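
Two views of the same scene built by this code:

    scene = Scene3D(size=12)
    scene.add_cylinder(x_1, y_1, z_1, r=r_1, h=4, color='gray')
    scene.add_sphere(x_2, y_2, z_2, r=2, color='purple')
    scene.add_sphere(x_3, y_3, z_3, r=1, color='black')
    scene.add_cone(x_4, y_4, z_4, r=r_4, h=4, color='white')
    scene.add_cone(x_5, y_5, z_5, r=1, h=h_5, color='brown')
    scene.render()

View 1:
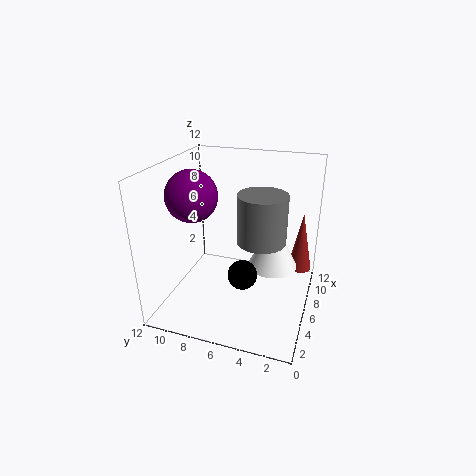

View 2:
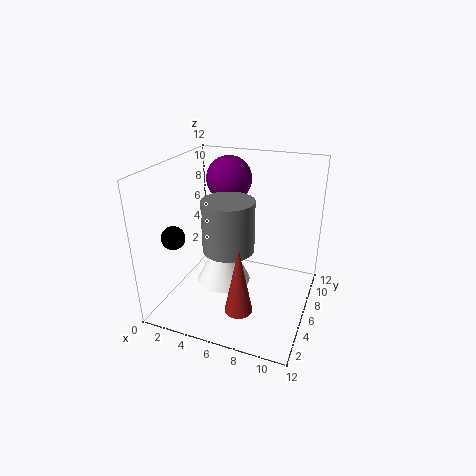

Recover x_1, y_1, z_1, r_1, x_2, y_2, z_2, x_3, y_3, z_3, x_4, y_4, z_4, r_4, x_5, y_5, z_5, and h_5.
x_1 = 6
y_1 = 4
z_1 = 6
r_1 = 2
x_2 = 4
y_2 = 9
z_2 = 10
x_3 = 1
y_3 = 4
z_3 = 6
x_4 = 6
y_4 = 3
z_4 = 4
r_4 = 2
x_5 = 8
y_5 = 1
z_5 = 3
h_5 = 5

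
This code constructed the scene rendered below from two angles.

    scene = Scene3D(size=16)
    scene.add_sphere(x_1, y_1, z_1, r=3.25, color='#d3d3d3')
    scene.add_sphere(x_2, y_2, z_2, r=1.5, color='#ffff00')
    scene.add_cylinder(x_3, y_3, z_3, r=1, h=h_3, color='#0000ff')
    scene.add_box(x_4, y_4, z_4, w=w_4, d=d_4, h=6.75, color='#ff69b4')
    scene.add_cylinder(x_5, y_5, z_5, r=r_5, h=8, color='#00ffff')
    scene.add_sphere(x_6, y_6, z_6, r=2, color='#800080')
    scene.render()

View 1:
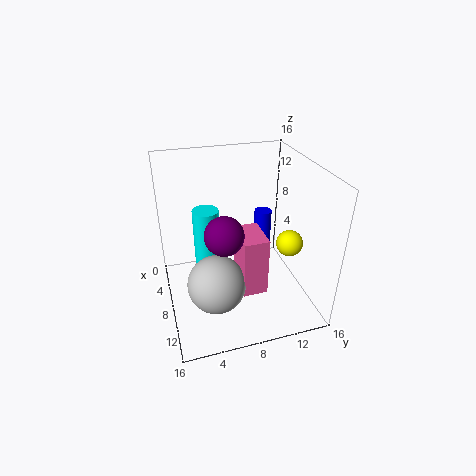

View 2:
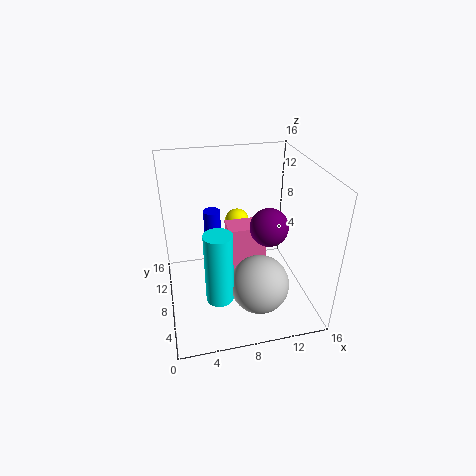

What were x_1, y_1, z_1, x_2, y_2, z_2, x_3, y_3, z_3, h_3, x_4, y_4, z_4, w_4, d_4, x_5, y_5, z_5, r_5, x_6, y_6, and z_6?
x_1 = 9.75; y_1 = 5; z_1 = 3.5; x_2 = 9.25; y_2 = 13.75; z_2 = 7; x_3 = 5.75; y_3 = 11.75; z_3 = 3.5; h_3 = 6.25; x_4 = 7; y_4 = 7.75; z_4 = 2.25; w_4 = 4.25; d_4 = 2.75; x_5 = 5.25; y_5 = 5; z_5 = 2.5; r_5 = 1.5; x_6 = 10.75; y_6 = 5.75; z_6 = 10.25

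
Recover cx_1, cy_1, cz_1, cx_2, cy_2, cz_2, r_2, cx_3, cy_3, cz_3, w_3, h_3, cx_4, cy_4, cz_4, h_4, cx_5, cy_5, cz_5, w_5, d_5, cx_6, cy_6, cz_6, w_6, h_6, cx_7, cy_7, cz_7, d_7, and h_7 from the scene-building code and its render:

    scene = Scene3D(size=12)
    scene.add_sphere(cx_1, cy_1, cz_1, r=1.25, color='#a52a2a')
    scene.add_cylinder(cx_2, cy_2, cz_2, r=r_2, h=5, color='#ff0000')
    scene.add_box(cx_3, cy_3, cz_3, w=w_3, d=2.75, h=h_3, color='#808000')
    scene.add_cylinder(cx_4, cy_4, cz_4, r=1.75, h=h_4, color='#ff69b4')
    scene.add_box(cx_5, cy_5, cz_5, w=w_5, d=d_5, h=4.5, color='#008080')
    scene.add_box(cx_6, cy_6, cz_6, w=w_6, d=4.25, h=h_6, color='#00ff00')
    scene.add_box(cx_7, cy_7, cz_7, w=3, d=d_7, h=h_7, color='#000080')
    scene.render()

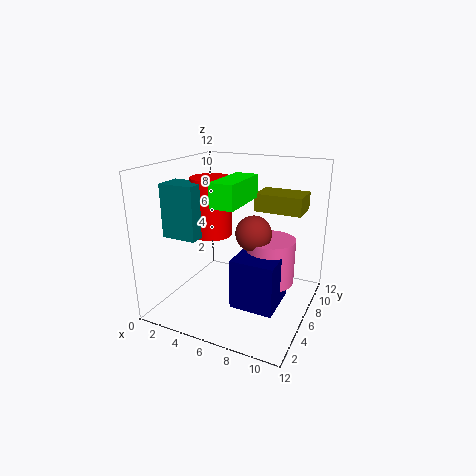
cx_1 = 8.75
cy_1 = 2.75
cz_1 = 8
cx_2 = 3.25
cy_2 = 6.5
cz_2 = 5.75
r_2 = 1.75
cx_3 = 6.75
cy_3 = 7.5
cz_3 = 8
w_3 = 4
h_3 = 1.5
cx_4 = 9.75
cy_4 = 3.5
cz_4 = 4.25
h_4 = 3.25
cx_5 = 0.25
cy_5 = 3.5
cz_5 = 6
w_5 = 3
d_5 = 2.25
cx_6 = 6
cy_6 = 1.5
cz_6 = 9.75
w_6 = 1.75
h_6 = 1.75
cx_7 = 8
cy_7 = 0.5
cz_7 = 3.25
d_7 = 3.25
h_7 = 3.5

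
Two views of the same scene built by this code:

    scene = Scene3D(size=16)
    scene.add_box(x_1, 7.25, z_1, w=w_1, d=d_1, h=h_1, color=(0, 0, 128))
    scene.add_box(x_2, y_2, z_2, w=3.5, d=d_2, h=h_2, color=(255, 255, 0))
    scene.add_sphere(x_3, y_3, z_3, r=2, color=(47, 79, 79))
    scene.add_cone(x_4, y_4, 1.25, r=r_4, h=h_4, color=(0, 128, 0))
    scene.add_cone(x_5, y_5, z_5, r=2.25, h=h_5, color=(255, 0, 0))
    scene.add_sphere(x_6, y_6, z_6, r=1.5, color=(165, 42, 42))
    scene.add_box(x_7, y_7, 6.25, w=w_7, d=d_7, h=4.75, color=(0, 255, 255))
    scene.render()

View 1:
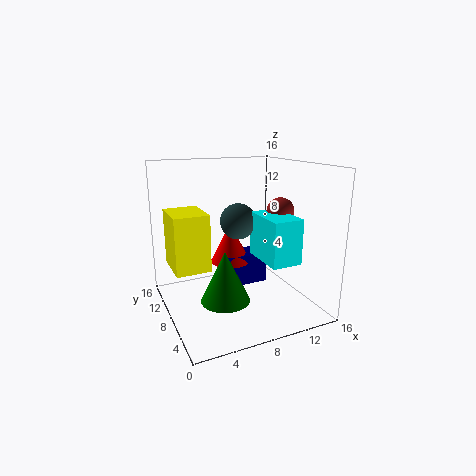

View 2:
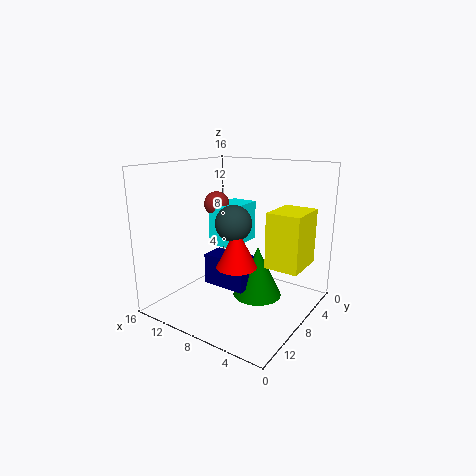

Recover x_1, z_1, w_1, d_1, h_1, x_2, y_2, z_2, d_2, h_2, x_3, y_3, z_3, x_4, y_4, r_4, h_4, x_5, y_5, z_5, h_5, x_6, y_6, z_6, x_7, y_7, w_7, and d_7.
x_1 = 6.25
z_1 = 2.5
w_1 = 5
d_1 = 2.75
h_1 = 3.5
x_2 = 0.25
y_2 = 5
z_2 = 6
d_2 = 4.5
h_2 = 5.75
x_3 = 8.25
y_3 = 8.5
z_3 = 9.75
x_4 = 6
y_4 = 7
r_4 = 2.75
h_4 = 5.75
x_5 = 7.5
y_5 = 9
z_5 = 5
h_5 = 4.5
x_6 = 12.25
y_6 = 6.25
z_6 = 11
x_7 = 9.25
y_7 = 2.25
w_7 = 3.25
d_7 = 5.25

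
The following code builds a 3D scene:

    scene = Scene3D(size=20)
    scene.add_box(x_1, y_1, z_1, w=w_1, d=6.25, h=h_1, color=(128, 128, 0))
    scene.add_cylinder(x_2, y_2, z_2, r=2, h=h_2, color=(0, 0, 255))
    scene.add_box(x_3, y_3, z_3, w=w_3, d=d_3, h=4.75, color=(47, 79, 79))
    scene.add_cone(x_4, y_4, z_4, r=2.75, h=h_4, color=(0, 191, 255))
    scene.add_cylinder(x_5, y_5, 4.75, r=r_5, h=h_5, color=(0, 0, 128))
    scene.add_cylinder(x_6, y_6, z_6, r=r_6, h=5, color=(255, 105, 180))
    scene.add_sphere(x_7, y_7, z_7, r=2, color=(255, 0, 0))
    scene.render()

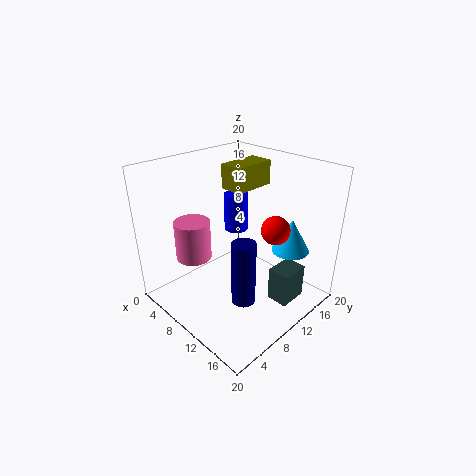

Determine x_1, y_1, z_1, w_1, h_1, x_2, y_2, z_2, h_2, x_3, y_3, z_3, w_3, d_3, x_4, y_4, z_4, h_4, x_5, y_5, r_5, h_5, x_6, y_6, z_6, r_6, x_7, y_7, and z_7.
x_1 = 5.5, y_1 = 11.25, z_1 = 15.75, w_1 = 3.5, h_1 = 3.5, x_2 = 2.5, y_2 = 17, z_2 = 6.25, h_2 = 6.25, x_3 = 15, y_3 = 11, z_3 = 2, w_3 = 3, d_3 = 4, x_4 = 14, y_4 = 17, z_4 = 6.75, h_4 = 5, x_5 = 15.25, y_5 = 5.75, r_5 = 1.5, h_5 = 8.25, x_6 = 8.5, y_6 = 3.5, z_6 = 9.25, r_6 = 2.25, x_7 = 13.75, y_7 = 13.5, z_7 = 11.25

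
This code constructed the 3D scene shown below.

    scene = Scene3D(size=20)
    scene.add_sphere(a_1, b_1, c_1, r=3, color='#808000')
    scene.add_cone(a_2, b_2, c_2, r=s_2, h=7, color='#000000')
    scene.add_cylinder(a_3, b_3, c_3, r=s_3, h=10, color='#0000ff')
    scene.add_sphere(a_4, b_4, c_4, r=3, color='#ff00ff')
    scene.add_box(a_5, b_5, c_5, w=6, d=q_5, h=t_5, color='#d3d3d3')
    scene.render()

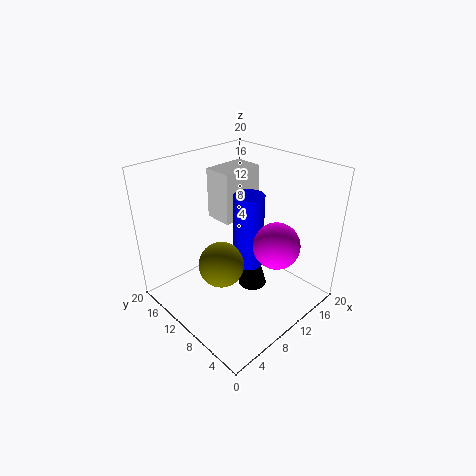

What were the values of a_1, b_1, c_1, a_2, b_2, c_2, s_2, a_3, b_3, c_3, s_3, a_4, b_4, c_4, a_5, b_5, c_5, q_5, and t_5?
a_1 = 6; b_1 = 9; c_1 = 8; a_2 = 11; b_2 = 8; c_2 = 3; s_2 = 2; a_3 = 10; b_3 = 8; c_3 = 7; s_3 = 2; a_4 = 11; b_4 = 4; c_4 = 11; a_5 = 9; b_5 = 11; c_5 = 12; q_5 = 4; t_5 = 7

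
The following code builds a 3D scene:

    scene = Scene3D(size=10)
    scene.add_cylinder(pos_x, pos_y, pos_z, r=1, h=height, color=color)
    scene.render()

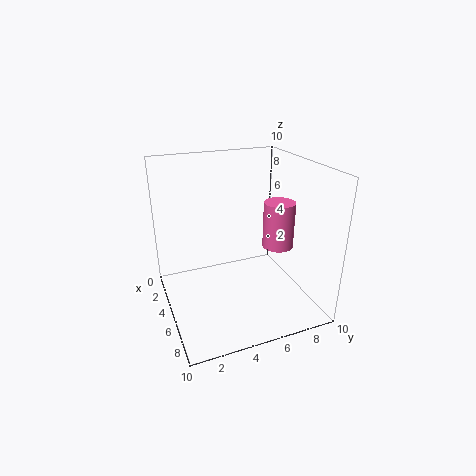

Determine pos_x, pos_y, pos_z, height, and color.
pos_x = 7; pos_y = 7; pos_z = 5; height = 3; color = 'hotpink'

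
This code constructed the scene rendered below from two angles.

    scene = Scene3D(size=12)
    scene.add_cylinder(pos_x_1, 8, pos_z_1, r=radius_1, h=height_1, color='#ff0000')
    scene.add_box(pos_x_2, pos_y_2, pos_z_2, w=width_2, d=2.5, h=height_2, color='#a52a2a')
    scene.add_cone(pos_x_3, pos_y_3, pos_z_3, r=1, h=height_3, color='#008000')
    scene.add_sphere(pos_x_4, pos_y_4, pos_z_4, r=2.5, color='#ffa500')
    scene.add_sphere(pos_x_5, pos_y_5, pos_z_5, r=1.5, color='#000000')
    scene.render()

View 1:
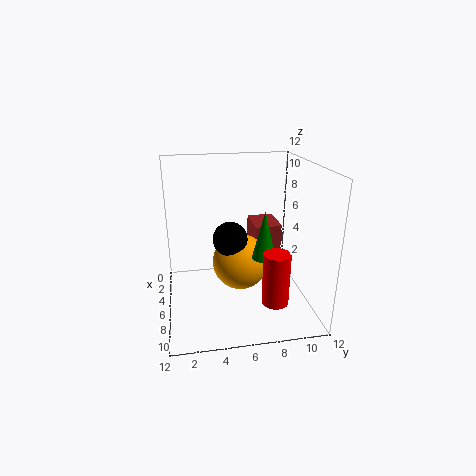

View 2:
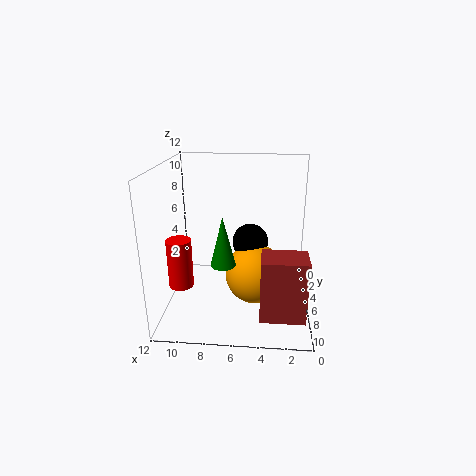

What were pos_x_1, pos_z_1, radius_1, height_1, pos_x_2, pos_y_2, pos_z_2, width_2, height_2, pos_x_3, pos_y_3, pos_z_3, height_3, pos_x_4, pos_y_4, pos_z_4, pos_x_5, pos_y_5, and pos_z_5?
pos_x_1 = 10.5, pos_z_1 = 2.5, radius_1 = 1, height_1 = 4, pos_x_2 = 0.5, pos_y_2 = 8, pos_z_2 = 1, width_2 = 3.5, height_2 = 5, pos_x_3 = 7, pos_y_3 = 8, pos_z_3 = 4.5, height_3 = 4, pos_x_4 = 4.5, pos_y_4 = 6.5, pos_z_4 = 3, pos_x_5 = 5, pos_y_5 = 5.5, pos_z_5 = 5.5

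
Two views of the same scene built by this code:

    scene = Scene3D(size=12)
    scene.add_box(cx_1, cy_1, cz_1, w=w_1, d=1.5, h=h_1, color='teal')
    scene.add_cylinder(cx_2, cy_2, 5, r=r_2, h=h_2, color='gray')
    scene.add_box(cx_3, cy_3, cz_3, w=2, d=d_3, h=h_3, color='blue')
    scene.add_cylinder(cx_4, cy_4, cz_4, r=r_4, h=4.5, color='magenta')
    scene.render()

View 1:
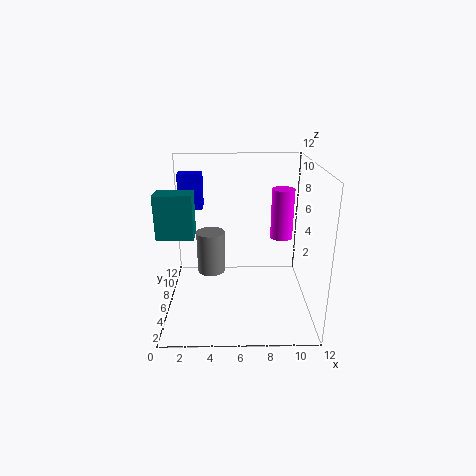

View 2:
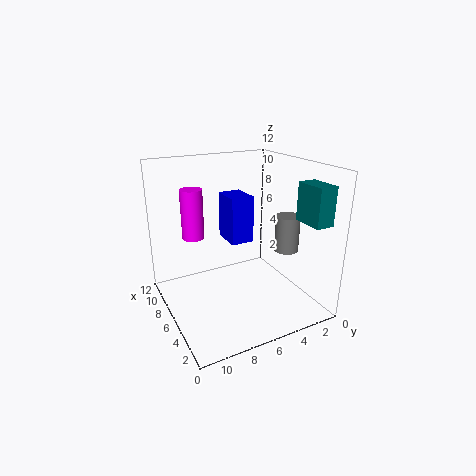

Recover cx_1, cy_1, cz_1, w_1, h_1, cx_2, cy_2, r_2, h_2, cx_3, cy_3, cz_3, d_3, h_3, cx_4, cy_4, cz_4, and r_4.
cx_1 = 0.5
cy_1 = 1
cz_1 = 8
w_1 = 2.5
h_1 = 3
cx_2 = 4
cy_2 = 2.5
r_2 = 1
h_2 = 3
cx_3 = 1
cy_3 = 7.5
cz_3 = 8
d_3 = 1.5
h_3 = 3
cx_4 = 10
cy_4 = 8.5
cz_4 = 5
r_4 = 1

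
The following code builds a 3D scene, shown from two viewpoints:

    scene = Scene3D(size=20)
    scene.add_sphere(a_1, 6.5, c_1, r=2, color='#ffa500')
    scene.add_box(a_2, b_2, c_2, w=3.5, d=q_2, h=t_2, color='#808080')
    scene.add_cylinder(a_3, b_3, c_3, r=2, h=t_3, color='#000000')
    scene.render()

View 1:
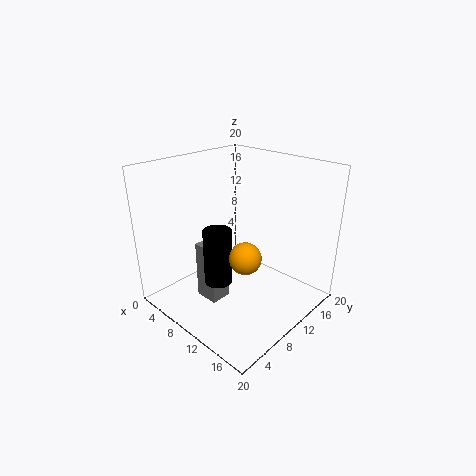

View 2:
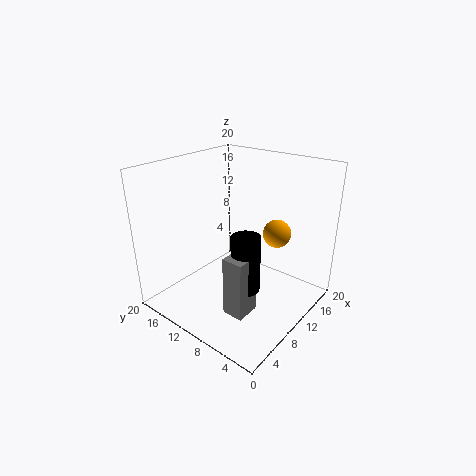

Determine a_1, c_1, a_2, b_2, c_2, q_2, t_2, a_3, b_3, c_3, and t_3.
a_1 = 14.5; c_1 = 10; a_2 = 5.5; b_2 = 6; c_2 = 0.5; q_2 = 3; t_2 = 8.5; a_3 = 8.5; b_3 = 7.5; c_3 = 3.5; t_3 = 8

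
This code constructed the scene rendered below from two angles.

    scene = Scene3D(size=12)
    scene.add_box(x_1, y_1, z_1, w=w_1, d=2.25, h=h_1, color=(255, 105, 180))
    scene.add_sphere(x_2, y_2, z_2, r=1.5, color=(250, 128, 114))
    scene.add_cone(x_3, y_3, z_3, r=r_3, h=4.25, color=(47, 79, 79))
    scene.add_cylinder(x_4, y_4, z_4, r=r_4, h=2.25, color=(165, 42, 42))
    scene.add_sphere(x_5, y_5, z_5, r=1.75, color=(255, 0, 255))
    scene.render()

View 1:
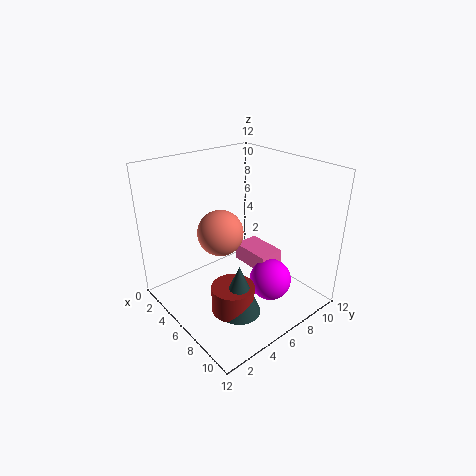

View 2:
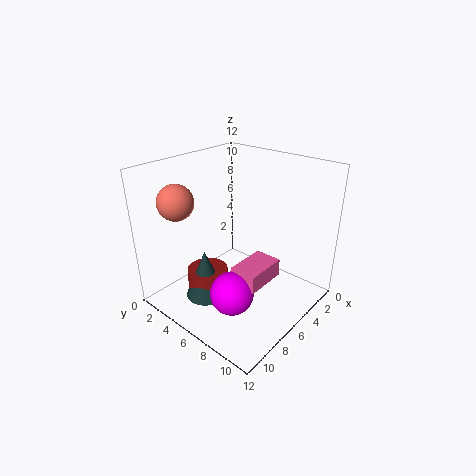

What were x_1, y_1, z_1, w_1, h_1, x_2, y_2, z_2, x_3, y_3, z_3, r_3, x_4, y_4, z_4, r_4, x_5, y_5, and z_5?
x_1 = 4.5, y_1 = 7, z_1 = 3, w_1 = 3.5, h_1 = 1.5, x_2 = 9, y_2 = 2, z_2 = 9, x_3 = 8.25, y_3 = 4.25, z_3 = 0.75, r_3 = 1.75, x_4 = 7.75, y_4 = 4, z_4 = 0.75, r_4 = 1.75, x_5 = 8.5, y_5 = 7.5, z_5 = 2.5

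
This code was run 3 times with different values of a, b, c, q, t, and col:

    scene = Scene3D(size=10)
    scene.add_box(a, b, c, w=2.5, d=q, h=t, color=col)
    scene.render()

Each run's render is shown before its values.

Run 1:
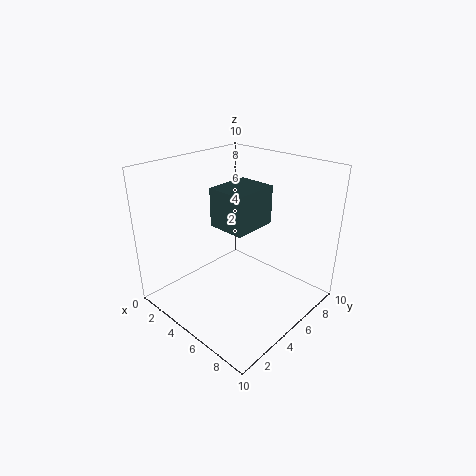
a = 4.5
b = 3
c = 6.5
q = 3
t = 2.5
col = 'darkslategray'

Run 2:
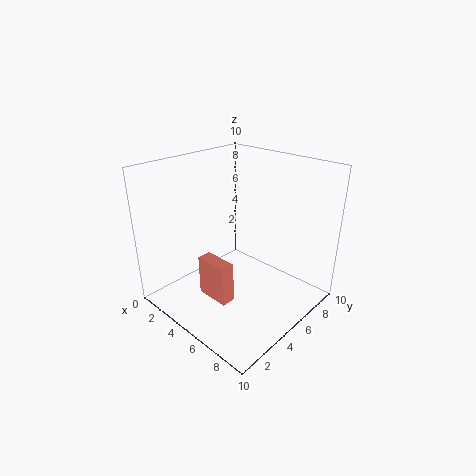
a = 3
b = 3
c = 0.5
q = 1
t = 3
col = 'salmon'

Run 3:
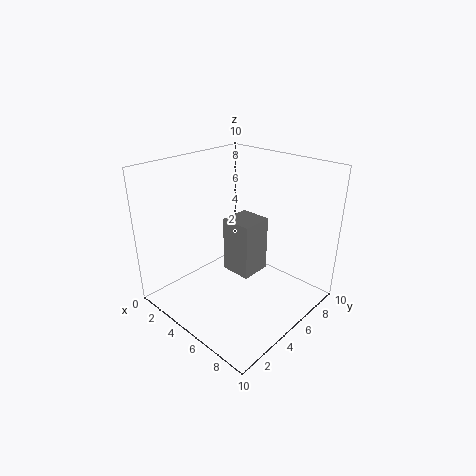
a = 2
b = 6.5
c = 0.5
q = 2.5
t = 4.5
col = 'gray'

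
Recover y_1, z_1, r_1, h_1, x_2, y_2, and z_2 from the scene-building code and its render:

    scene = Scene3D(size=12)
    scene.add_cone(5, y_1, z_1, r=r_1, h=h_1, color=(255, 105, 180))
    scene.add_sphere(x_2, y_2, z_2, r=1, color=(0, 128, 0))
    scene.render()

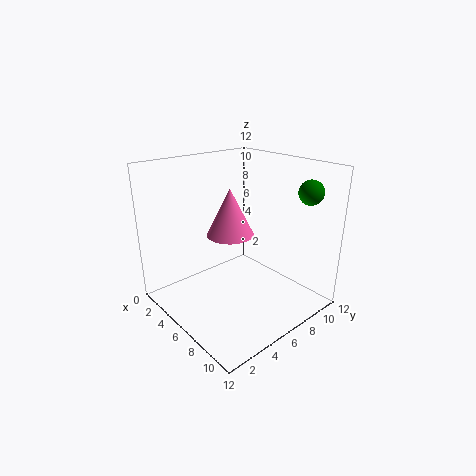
y_1 = 6; z_1 = 6; r_1 = 2; h_1 = 4; x_2 = 10; y_2 = 10; z_2 = 10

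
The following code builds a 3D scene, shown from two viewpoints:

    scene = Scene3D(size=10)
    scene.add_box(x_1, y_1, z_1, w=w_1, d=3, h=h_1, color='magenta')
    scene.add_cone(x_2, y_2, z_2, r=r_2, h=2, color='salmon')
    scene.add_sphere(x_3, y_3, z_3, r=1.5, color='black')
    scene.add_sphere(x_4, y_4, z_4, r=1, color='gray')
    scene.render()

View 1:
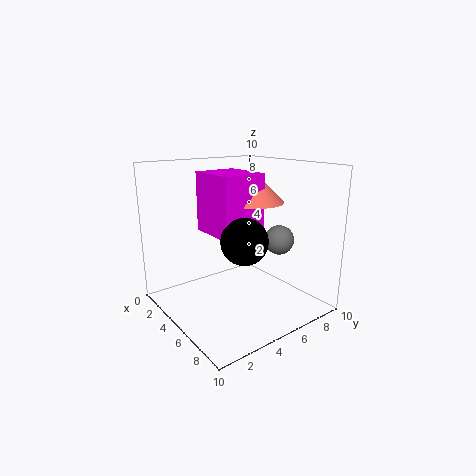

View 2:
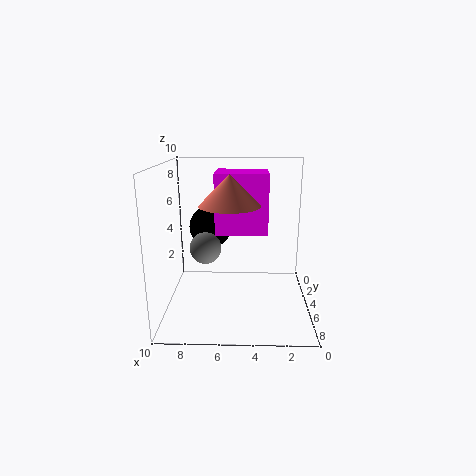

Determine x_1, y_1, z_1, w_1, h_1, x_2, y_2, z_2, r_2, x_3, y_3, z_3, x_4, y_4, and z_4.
x_1 = 3
y_1 = 3
z_1 = 5.5
w_1 = 3.5
h_1 = 4
x_2 = 5.5
y_2 = 6
z_2 = 7.5
r_2 = 2
x_3 = 7
y_3 = 4
z_3 = 5.5
x_4 = 7
y_4 = 7
z_4 = 5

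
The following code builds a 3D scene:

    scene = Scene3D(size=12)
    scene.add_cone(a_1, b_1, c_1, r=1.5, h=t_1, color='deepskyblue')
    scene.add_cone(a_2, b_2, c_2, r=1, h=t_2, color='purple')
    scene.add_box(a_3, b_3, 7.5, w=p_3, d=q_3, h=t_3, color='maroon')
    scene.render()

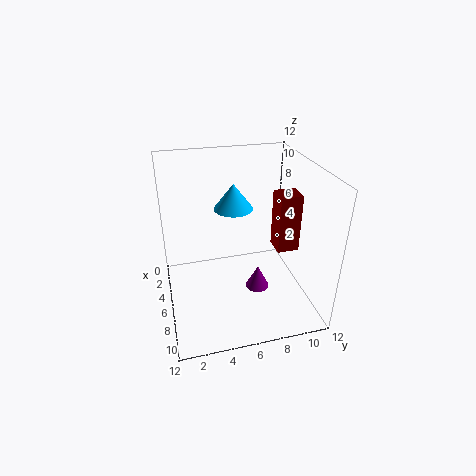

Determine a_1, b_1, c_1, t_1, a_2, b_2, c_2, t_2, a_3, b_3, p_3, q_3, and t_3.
a_1 = 6.5
b_1 = 5.5
c_1 = 9
t_1 = 2
a_2 = 7
b_2 = 7.5
c_2 = 1.5
t_2 = 2
a_3 = 9.5
b_3 = 7.5
p_3 = 1.5
q_3 = 1.5
t_3 = 4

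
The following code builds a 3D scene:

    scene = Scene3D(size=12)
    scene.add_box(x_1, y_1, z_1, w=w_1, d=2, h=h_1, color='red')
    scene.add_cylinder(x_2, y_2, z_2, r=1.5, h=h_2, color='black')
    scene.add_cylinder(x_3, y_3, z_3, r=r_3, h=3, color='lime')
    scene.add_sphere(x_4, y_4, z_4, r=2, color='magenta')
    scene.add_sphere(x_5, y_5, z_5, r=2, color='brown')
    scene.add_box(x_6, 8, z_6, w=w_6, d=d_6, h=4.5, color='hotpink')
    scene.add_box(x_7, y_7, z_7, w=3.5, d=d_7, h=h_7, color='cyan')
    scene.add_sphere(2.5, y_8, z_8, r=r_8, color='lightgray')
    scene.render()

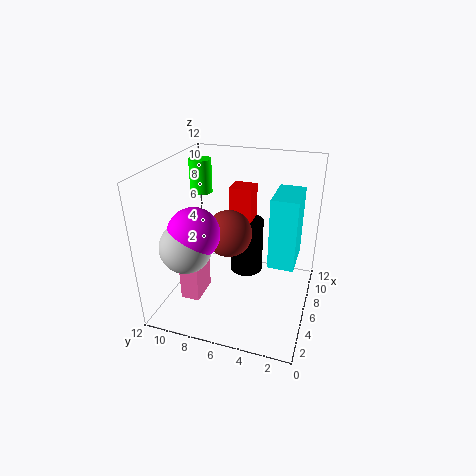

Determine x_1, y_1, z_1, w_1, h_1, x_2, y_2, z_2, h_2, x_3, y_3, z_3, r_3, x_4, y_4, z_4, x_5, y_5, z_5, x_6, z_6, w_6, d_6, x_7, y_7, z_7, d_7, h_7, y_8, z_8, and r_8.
x_1 = 8, y_1 = 5.5, z_1 = 6, w_1 = 2, h_1 = 3.5, x_2 = 8.5, y_2 = 6, z_2 = 1.5, h_2 = 5, x_3 = 9, y_3 = 10.5, z_3 = 8.5, r_3 = 1, x_4 = 3, y_4 = 8.5, z_4 = 7.5, x_5 = 6.5, y_5 = 7, z_5 = 6, x_6 = 2, z_6 = 2, w_6 = 2.5, d_6 = 1.5, x_7 = 4, y_7 = 1, z_7 = 5, d_7 = 2, h_7 = 5.5, y_8 = 9, z_8 = 6.5, r_8 = 2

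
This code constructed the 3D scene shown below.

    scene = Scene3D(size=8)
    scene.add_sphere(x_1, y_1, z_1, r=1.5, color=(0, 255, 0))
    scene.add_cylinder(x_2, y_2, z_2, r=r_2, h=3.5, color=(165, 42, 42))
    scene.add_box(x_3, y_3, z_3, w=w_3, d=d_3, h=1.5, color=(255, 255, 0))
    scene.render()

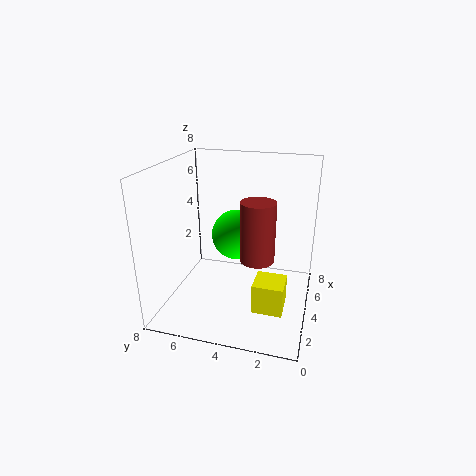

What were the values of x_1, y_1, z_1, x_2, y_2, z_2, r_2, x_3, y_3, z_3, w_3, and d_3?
x_1 = 5.5; y_1 = 4.5; z_1 = 3.5; x_2 = 4.5; y_2 = 3; z_2 = 2.5; r_2 = 1; x_3 = 1; y_3 = 1; z_3 = 1.5; w_3 = 1.5; d_3 = 1.5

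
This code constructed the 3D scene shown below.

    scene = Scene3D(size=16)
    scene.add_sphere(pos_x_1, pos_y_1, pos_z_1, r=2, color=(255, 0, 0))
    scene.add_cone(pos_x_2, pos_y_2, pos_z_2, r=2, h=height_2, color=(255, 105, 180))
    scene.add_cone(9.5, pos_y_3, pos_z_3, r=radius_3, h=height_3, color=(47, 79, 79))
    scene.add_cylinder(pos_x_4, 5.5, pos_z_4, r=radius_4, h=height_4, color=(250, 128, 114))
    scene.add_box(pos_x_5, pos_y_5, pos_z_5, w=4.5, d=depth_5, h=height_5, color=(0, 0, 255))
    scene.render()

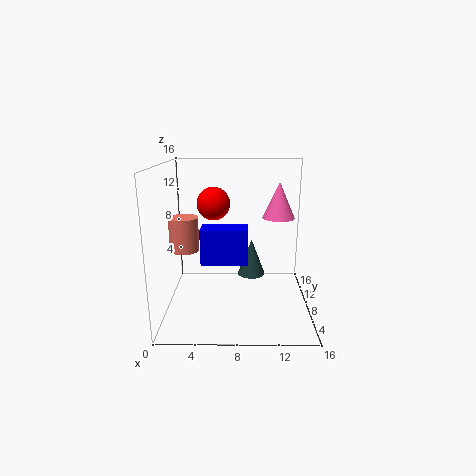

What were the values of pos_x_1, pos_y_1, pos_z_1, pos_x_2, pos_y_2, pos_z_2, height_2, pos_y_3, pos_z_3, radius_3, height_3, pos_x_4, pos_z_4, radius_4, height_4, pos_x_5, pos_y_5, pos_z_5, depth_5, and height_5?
pos_x_1 = 5
pos_y_1 = 12
pos_z_1 = 11
pos_x_2 = 13
pos_y_2 = 13
pos_z_2 = 9
height_2 = 4.5
pos_y_3 = 7.5
pos_z_3 = 4
radius_3 = 1.5
height_3 = 4
pos_x_4 = 2.5
pos_z_4 = 7.5
radius_4 = 1.5
height_4 = 3.5
pos_x_5 = 4.5
pos_y_5 = 2.5
pos_z_5 = 7
depth_5 = 2.5
height_5 = 3.5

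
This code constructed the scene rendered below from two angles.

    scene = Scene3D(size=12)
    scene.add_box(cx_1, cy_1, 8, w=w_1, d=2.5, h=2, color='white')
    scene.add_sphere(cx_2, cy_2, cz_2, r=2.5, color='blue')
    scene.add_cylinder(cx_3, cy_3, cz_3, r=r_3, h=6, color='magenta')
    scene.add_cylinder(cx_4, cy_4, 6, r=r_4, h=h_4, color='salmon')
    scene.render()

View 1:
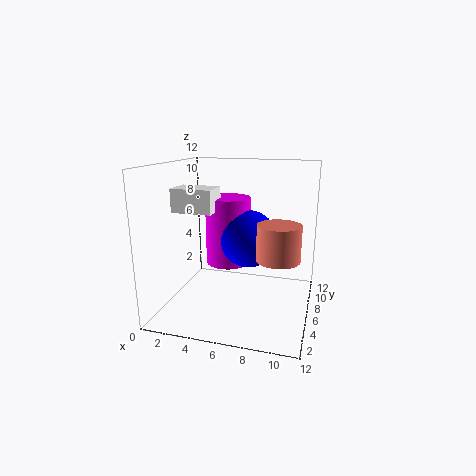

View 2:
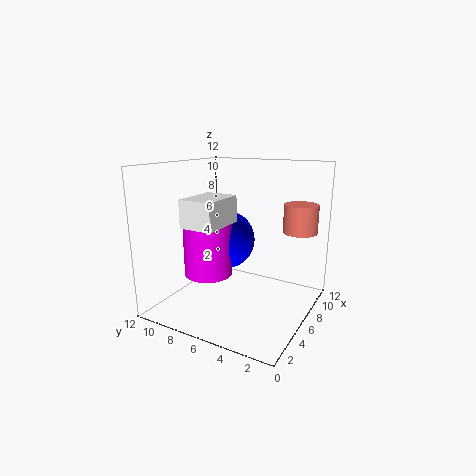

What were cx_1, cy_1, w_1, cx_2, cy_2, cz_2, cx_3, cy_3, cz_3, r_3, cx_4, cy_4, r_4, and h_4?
cx_1 = 0.5
cy_1 = 5
w_1 = 3.5
cx_2 = 6.5
cy_2 = 7.5
cz_2 = 5.5
cx_3 = 4.5
cy_3 = 8
cz_3 = 3
r_3 = 2
cx_4 = 10
cy_4 = 2
r_4 = 1.5
h_4 = 2.5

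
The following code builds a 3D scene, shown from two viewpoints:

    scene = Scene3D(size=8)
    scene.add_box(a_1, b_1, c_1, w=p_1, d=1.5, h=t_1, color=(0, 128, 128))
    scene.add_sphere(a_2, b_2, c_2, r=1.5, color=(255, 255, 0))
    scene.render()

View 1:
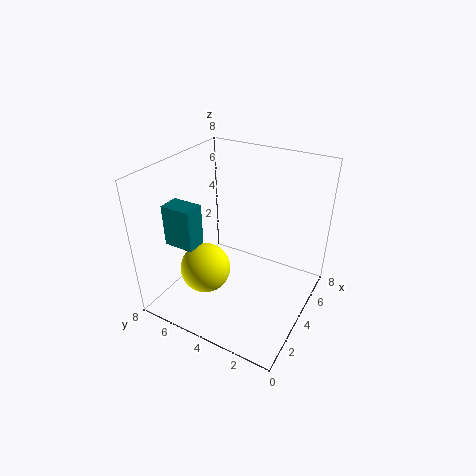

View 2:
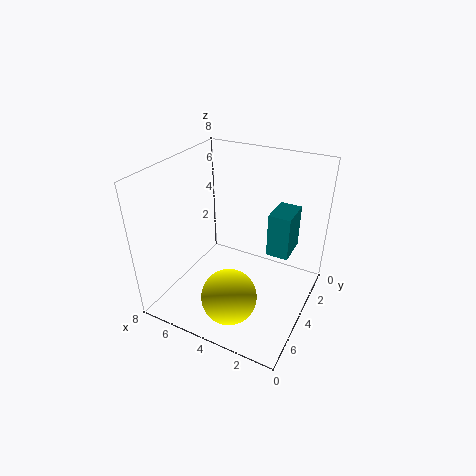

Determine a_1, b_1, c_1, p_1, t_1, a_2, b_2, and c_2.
a_1 = 0.5, b_1 = 4.5, c_1 = 5, p_1 = 1, t_1 = 2, a_2 = 3.5, b_2 = 6, c_2 = 1.5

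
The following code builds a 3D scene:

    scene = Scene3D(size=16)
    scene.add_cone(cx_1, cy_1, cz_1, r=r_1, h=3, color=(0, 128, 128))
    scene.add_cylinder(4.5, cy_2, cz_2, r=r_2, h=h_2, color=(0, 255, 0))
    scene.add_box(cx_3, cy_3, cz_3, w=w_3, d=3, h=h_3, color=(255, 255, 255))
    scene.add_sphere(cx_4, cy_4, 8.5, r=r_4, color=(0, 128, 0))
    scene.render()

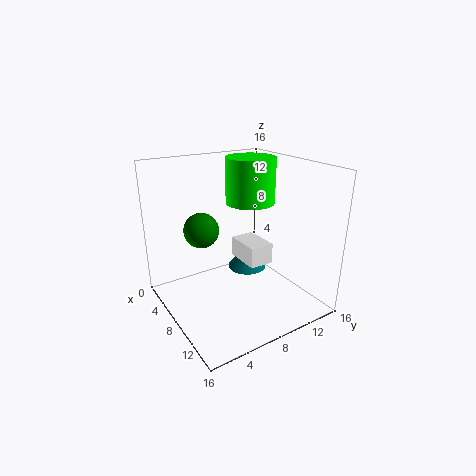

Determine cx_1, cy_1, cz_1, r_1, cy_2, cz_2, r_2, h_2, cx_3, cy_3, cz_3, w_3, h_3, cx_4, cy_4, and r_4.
cx_1 = 4; cy_1 = 12; cz_1 = 1.5; r_1 = 2.5; cy_2 = 12; cz_2 = 10.5; r_2 = 3; h_2 = 5.5; cx_3 = 3.5; cy_3 = 10; cz_3 = 3.5; w_3 = 4.5; h_3 = 2.5; cx_4 = 5; cy_4 = 5; r_4 = 2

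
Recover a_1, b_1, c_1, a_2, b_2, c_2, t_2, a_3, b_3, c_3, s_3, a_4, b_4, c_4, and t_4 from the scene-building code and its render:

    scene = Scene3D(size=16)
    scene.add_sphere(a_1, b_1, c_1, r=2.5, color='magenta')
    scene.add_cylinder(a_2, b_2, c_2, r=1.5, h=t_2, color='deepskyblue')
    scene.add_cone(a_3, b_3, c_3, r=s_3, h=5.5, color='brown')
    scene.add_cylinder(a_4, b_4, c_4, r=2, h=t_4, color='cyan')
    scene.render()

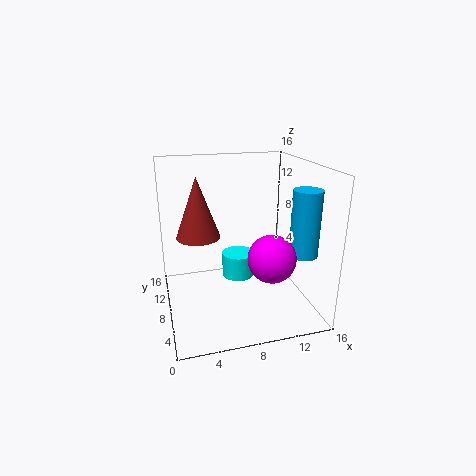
a_1 = 10.5, b_1 = 4, c_1 = 7, a_2 = 14, b_2 = 4, c_2 = 7, t_2 = 7, a_3 = 3, b_3 = 3.5, c_3 = 10.5, s_3 = 2, a_4 = 9, b_4 = 11.5, c_4 = 1.5, t_4 = 3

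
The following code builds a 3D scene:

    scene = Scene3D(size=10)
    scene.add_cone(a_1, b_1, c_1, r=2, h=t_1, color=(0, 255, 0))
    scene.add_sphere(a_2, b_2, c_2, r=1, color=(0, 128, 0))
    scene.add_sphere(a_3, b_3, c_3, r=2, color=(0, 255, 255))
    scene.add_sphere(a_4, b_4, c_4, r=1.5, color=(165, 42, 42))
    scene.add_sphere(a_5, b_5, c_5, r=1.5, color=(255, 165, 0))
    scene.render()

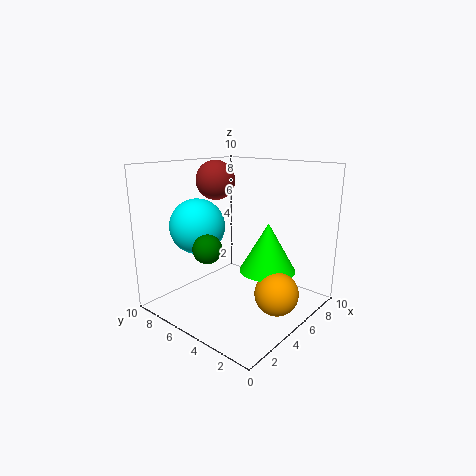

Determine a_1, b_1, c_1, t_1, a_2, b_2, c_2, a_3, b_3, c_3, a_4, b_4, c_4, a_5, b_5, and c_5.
a_1 = 6.5, b_1 = 3.5, c_1 = 2.5, t_1 = 3.5, a_2 = 3, b_2 = 6, c_2 = 4.5, a_3 = 4, b_3 = 8, c_3 = 5.5, a_4 = 6.5, b_4 = 8.5, c_4 = 8.5, a_5 = 5.5, b_5 = 2, c_5 = 1.5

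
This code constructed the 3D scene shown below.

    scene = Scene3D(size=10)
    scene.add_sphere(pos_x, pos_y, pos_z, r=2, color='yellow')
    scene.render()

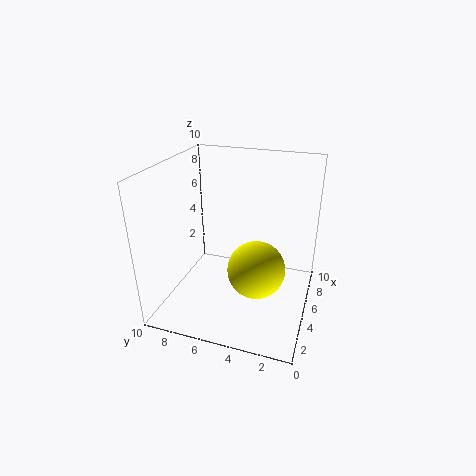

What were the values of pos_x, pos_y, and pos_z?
pos_x = 4.5, pos_y = 3.5, pos_z = 3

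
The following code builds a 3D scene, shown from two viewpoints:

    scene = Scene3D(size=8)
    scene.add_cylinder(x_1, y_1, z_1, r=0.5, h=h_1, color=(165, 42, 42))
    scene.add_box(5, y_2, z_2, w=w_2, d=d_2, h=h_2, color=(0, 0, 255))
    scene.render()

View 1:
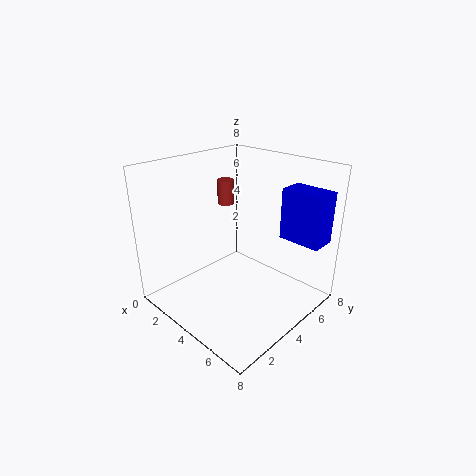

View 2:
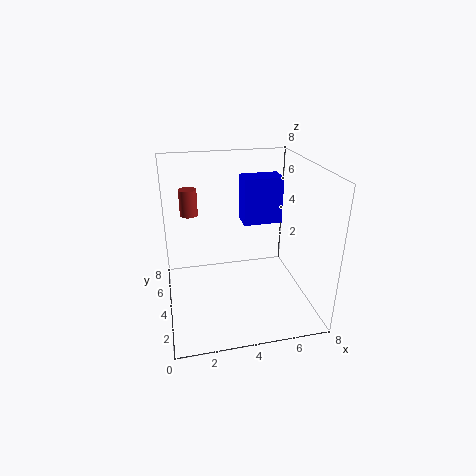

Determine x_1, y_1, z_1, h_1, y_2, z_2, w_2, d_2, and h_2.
x_1 = 1.5, y_1 = 5.5, z_1 = 5, h_1 = 1.5, y_2 = 6.5, z_2 = 3.5, w_2 = 2.5, d_2 = 1.5, h_2 = 3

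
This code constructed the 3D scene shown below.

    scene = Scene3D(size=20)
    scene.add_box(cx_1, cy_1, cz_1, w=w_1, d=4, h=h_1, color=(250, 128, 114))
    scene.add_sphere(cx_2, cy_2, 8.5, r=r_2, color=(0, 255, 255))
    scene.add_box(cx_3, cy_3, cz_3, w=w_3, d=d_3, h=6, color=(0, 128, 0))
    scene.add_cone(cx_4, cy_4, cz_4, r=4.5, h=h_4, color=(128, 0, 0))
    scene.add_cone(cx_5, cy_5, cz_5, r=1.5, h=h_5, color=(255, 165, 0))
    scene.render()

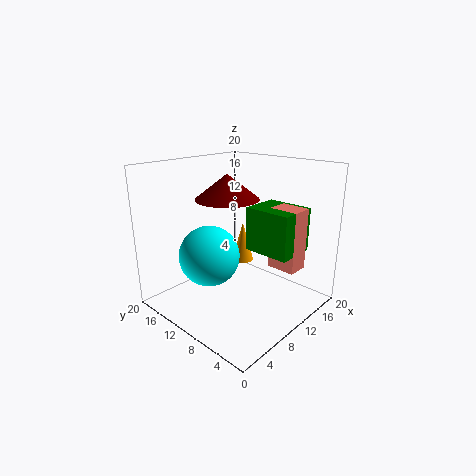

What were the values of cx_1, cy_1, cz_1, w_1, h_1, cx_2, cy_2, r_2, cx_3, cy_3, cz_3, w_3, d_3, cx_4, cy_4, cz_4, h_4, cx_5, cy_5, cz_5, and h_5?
cx_1 = 12.5; cy_1 = 2.5; cz_1 = 6; w_1 = 3; h_1 = 8.5; cx_2 = 5.5; cy_2 = 11; r_2 = 4; cx_3 = 10.5; cy_3 = 2.5; cz_3 = 8.5; w_3 = 5.5; d_3 = 6.5; cx_4 = 10.5; cy_4 = 12.5; cz_4 = 15; h_4 = 3.5; cx_5 = 11; cy_5 = 10; cz_5 = 6.5; h_5 = 5.5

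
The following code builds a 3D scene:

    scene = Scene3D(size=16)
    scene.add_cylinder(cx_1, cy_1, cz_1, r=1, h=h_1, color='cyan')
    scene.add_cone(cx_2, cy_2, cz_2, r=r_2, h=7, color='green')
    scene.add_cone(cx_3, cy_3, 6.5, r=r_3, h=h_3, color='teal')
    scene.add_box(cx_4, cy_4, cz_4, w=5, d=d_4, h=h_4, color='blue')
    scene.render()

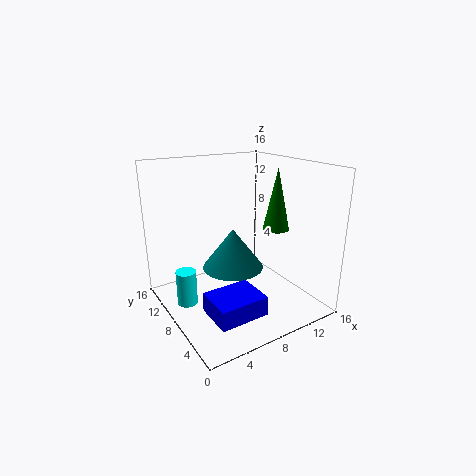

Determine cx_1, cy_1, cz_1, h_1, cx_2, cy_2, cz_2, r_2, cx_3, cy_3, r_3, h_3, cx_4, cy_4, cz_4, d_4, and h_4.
cx_1 = 1
cy_1 = 6.5
cz_1 = 3
h_1 = 3.5
cx_2 = 12.5
cy_2 = 7
cz_2 = 8.5
r_2 = 1.5
cx_3 = 5.5
cy_3 = 5
r_3 = 3
h_3 = 4
cx_4 = 2
cy_4 = 1
cz_4 = 2.5
d_4 = 4
h_4 = 2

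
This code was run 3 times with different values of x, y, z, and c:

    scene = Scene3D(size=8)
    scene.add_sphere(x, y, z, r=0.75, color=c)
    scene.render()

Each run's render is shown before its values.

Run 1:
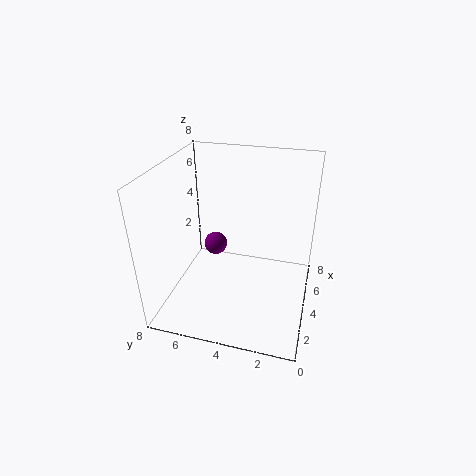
x = 6.5; y = 6.25; z = 1.75; c = 'purple'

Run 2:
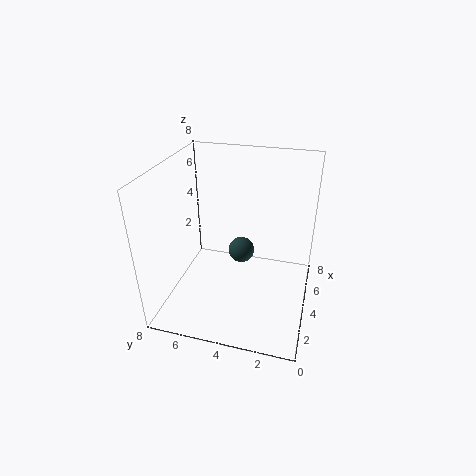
x = 4.75; y = 4; z = 2.75; c = 'darkslategray'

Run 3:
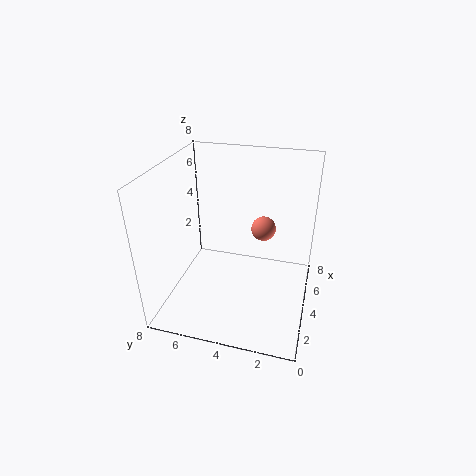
x = 6.25; y = 3; z = 3.5; c = 'salmon'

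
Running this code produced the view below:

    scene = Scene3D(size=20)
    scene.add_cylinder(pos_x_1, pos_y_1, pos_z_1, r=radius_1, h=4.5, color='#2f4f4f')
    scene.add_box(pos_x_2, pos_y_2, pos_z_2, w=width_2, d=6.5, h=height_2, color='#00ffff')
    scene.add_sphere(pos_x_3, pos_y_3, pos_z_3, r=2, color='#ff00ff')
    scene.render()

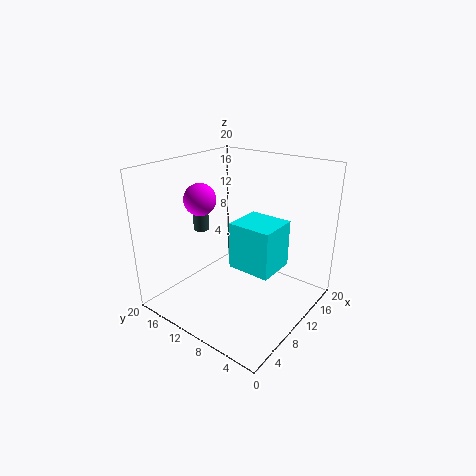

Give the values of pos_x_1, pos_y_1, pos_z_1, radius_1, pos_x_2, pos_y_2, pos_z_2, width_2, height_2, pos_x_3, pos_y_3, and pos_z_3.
pos_x_1 = 6
pos_y_1 = 13
pos_z_1 = 12
radius_1 = 1
pos_x_2 = 10.5
pos_y_2 = 5.5
pos_z_2 = 4.5
width_2 = 6
height_2 = 7
pos_x_3 = 5
pos_y_3 = 12
pos_z_3 = 16.5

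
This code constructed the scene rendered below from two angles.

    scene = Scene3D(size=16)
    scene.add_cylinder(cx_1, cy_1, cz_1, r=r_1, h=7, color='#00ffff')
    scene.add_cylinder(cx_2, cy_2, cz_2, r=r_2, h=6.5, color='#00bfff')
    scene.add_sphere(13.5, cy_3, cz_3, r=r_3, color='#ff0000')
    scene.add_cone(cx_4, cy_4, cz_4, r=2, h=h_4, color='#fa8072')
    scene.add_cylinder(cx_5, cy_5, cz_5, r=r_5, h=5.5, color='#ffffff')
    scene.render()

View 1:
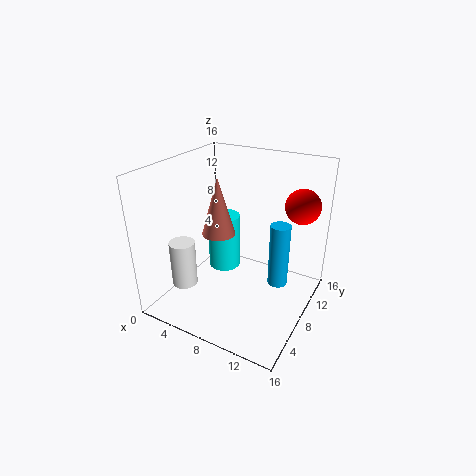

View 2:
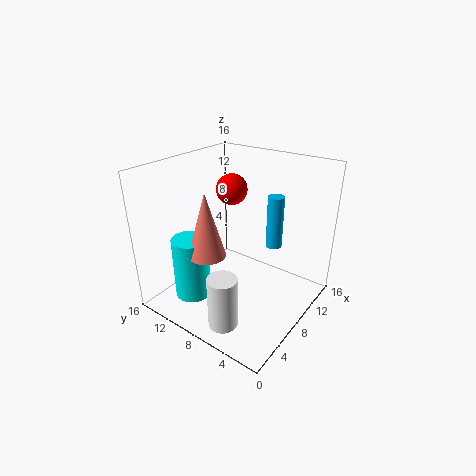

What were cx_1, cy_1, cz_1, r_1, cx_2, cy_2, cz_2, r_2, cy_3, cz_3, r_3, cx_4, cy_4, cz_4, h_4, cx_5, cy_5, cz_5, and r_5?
cx_1 = 4
cy_1 = 11.5
cz_1 = 1.5
r_1 = 2
cx_2 = 13.5
cy_2 = 6.5
cz_2 = 5
r_2 = 1
cy_3 = 13
cz_3 = 11
r_3 = 2
cx_4 = 4.5
cy_4 = 9.5
cz_4 = 7
h_4 = 7
cx_5 = 2
cy_5 = 5.5
cz_5 = 1.5
r_5 = 1.5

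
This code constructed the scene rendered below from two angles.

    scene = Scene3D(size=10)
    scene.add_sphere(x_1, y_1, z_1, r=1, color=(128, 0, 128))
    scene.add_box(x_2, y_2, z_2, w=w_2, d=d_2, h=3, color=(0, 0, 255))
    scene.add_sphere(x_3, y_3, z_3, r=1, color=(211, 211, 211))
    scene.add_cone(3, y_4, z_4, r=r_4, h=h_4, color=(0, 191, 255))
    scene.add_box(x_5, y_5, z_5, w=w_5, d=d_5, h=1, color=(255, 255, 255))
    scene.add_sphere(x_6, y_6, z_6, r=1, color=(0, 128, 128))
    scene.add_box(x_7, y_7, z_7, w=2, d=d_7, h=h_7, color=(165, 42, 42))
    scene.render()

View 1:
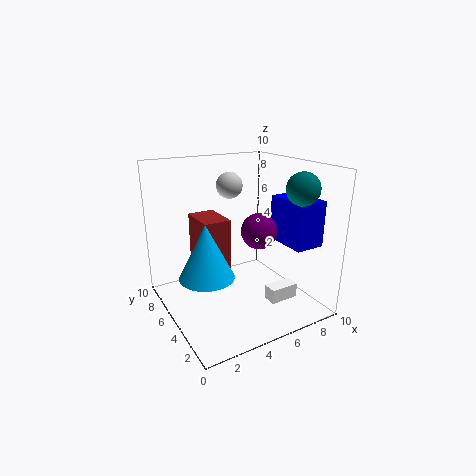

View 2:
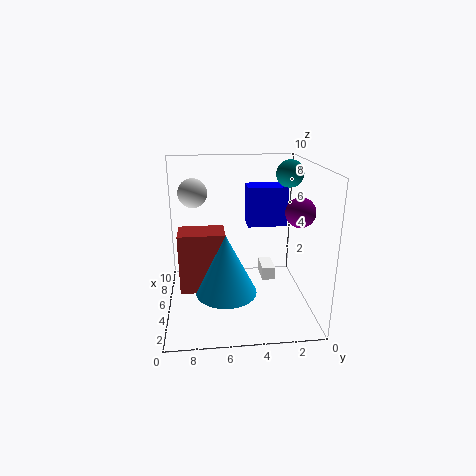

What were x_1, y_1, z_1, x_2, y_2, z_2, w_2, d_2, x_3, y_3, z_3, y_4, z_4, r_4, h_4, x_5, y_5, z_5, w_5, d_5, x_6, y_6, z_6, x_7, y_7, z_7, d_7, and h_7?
x_1 = 4; y_1 = 1; z_1 = 7; x_2 = 7; y_2 = 1; z_2 = 5; w_2 = 2; d_2 = 3; x_3 = 6; y_3 = 8; z_3 = 8; y_4 = 6; z_4 = 2; r_4 = 2; h_4 = 4; x_5 = 6; y_5 = 2; z_5 = 1; w_5 = 2; d_5 = 1; x_6 = 7; y_6 = 1; z_6 = 9; x_7 = 3; y_7 = 6; z_7 = 2; d_7 = 3; h_7 = 4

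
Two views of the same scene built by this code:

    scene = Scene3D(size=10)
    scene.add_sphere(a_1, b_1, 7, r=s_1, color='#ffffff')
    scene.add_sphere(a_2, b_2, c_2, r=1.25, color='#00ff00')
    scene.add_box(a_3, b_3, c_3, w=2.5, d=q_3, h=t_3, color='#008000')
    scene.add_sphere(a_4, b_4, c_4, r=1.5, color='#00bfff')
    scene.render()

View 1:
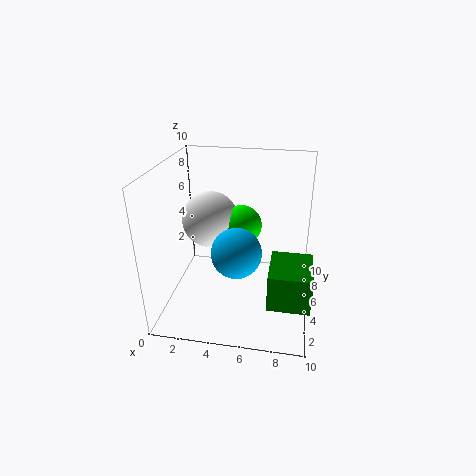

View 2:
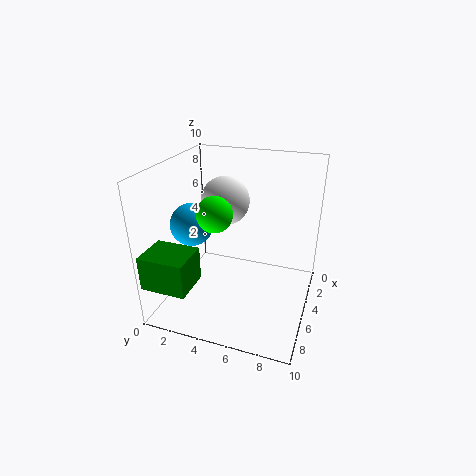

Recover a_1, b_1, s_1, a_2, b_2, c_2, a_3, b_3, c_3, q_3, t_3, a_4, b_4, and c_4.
a_1 = 3.5; b_1 = 3.5; s_1 = 1.75; a_2 = 5.5; b_2 = 3.5; c_2 = 6.75; a_3 = 7.5; b_3 = 0.25; c_3 = 3; q_3 = 3; t_3 = 2.25; a_4 = 5.5; b_4 = 1.75; c_4 = 5.75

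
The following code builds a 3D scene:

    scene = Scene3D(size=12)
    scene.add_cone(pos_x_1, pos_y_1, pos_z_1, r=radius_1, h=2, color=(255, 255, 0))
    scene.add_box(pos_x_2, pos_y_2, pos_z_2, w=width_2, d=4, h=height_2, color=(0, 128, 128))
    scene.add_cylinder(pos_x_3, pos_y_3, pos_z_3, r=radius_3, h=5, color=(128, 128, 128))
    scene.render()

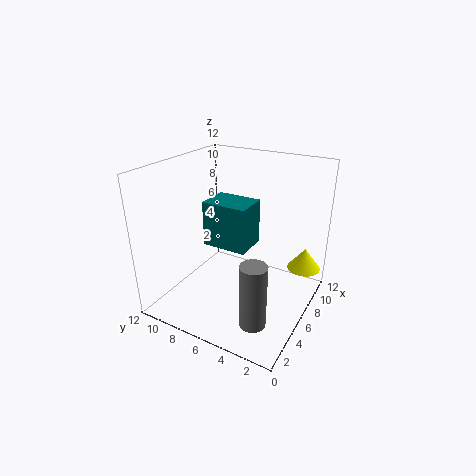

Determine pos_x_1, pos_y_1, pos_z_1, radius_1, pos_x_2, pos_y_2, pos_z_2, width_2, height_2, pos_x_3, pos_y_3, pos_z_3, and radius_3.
pos_x_1 = 10.5
pos_y_1 = 1.5
pos_z_1 = 2
radius_1 = 1.5
pos_x_2 = 6
pos_y_2 = 5.5
pos_z_2 = 4.5
width_2 = 3
height_2 = 4
pos_x_3 = 2
pos_y_3 = 2.5
pos_z_3 = 1.5
radius_3 = 1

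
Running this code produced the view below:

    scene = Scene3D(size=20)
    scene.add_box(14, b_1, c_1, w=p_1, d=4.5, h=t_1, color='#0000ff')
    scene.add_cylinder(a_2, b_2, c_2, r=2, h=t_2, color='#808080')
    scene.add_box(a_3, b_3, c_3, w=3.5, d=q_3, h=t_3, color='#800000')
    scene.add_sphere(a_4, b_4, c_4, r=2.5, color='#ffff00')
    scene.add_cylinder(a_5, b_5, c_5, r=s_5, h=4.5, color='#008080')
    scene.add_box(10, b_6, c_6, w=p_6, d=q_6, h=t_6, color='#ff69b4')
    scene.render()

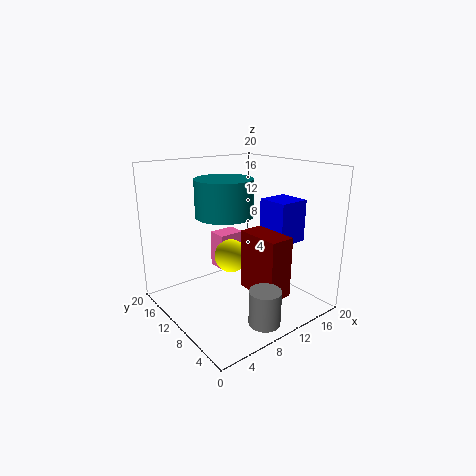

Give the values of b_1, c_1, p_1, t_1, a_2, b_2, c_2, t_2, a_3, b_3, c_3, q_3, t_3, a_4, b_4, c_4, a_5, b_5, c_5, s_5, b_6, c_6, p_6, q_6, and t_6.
b_1 = 5.5, c_1 = 9, p_1 = 4.5, t_1 = 6, a_2 = 8, b_2 = 2, c_2 = 1.5, t_2 = 4.5, a_3 = 10.5, b_3 = 3.5, c_3 = 2.5, q_3 = 6.5, t_3 = 8.5, a_4 = 11, b_4 = 13, c_4 = 6, a_5 = 6, b_5 = 7.5, c_5 = 14.5, s_5 = 3.5, b_6 = 14, c_6 = 3.5, p_6 = 4, q_6 = 3, t_6 = 5.5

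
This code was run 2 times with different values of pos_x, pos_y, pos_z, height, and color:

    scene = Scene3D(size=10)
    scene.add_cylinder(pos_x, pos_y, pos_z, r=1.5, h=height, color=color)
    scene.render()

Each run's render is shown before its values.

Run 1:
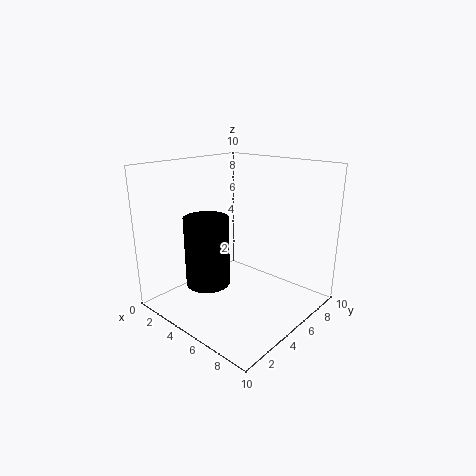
pos_x = 4; pos_y = 3; pos_z = 2; height = 4.75; color = 'black'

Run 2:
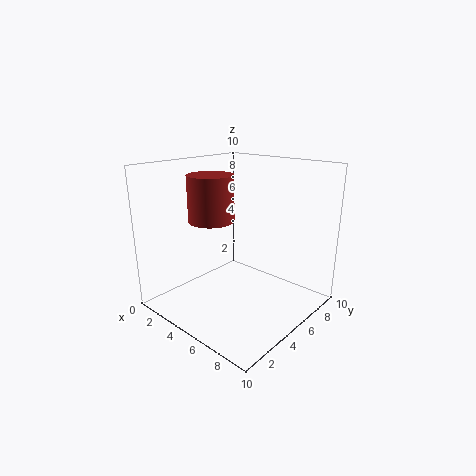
pos_x = 4.25; pos_y = 3.25; pos_z = 6.5; height = 3; color = 'brown'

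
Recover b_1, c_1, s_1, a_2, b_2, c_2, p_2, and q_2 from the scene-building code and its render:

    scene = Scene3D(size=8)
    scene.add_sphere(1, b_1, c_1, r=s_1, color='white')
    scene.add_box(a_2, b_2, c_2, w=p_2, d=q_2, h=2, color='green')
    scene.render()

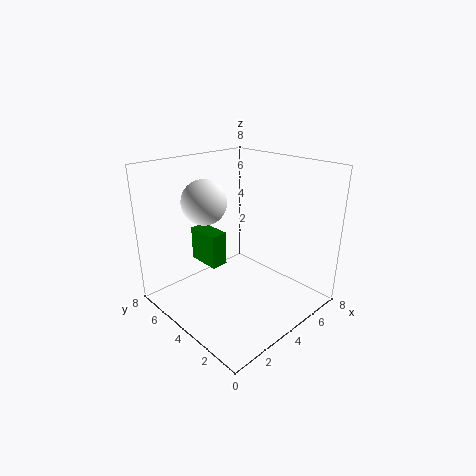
b_1 = 3
c_1 = 7
s_1 = 1
a_2 = 3
b_2 = 5
c_2 = 2
p_2 = 1
q_2 = 2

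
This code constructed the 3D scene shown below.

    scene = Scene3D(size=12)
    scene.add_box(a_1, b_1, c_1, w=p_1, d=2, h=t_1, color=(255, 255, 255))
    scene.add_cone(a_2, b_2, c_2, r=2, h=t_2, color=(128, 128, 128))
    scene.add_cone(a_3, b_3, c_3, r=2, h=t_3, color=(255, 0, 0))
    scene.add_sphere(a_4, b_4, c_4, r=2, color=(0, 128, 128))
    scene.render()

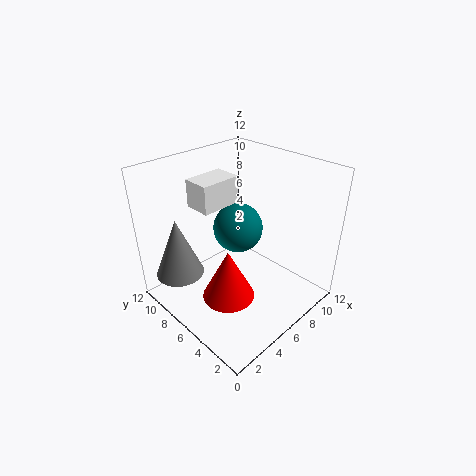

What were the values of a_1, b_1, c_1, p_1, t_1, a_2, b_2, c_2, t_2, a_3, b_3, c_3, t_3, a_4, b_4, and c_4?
a_1 = 2, b_1 = 5, c_1 = 10, p_1 = 3, t_1 = 2, a_2 = 2, b_2 = 9, c_2 = 3, t_2 = 5, a_3 = 3, b_3 = 4, c_3 = 3, t_3 = 4, a_4 = 6, b_4 = 6, c_4 = 7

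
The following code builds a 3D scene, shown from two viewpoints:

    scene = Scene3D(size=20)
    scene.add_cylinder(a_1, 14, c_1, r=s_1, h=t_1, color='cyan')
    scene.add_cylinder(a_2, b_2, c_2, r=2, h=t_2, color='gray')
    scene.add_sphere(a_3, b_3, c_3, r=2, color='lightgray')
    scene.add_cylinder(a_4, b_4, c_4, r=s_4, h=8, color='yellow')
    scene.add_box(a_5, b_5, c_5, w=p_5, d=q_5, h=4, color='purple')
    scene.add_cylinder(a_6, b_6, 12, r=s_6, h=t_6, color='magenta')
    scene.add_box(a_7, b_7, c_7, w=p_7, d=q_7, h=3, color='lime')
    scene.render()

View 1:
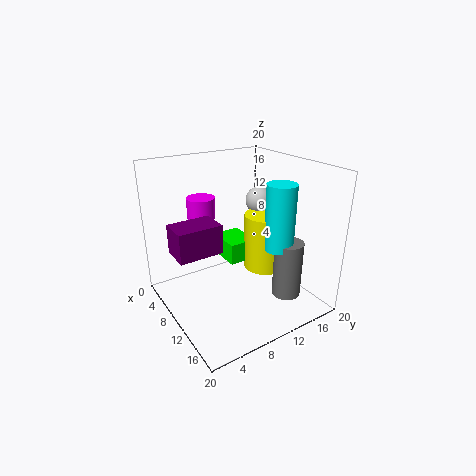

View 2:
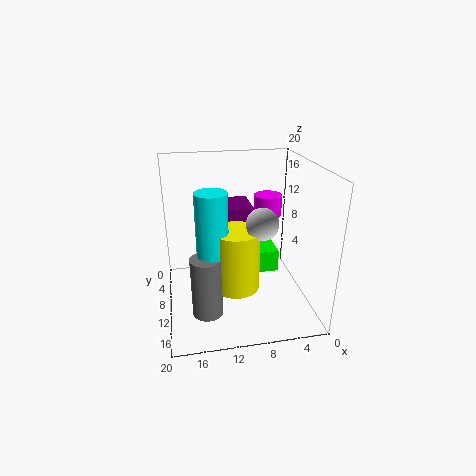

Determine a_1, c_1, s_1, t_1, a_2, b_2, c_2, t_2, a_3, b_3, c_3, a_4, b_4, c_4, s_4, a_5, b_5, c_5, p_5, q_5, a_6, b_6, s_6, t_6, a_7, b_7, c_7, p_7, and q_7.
a_1 = 14, c_1 = 9, s_1 = 2, t_1 = 9, a_2 = 15, b_2 = 15, c_2 = 2, t_2 = 8, a_3 = 8, b_3 = 15, c_3 = 14, a_4 = 11, b_4 = 14, c_4 = 5, s_4 = 3, a_5 = 7, b_5 = 1, c_5 = 9, p_5 = 4, q_5 = 6, a_6 = 5, b_6 = 7, s_6 = 2, t_6 = 3, a_7 = 5, b_7 = 9, c_7 = 6, p_7 = 5, q_7 = 4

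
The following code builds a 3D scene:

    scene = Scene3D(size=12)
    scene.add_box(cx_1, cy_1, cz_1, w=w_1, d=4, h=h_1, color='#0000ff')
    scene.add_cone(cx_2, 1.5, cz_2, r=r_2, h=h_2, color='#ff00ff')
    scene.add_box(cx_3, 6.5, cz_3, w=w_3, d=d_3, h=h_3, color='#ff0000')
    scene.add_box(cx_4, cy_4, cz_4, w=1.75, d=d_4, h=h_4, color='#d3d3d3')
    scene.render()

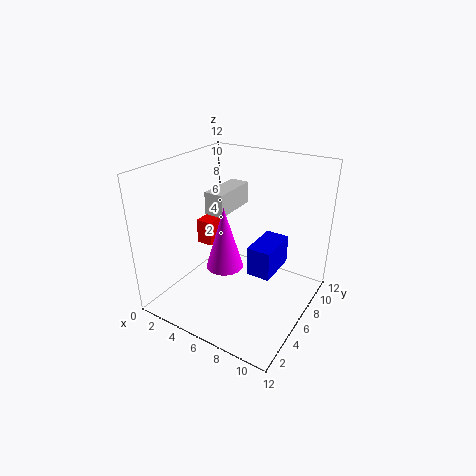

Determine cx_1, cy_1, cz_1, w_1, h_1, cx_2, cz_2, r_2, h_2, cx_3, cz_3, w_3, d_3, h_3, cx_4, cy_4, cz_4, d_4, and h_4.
cx_1 = 6, cy_1 = 7.5, cz_1 = 1.5, w_1 = 2.25, h_1 = 2.75, cx_2 = 7.75, cz_2 = 6.5, r_2 = 1.25, h_2 = 4.25, cx_3 = 1.25, cz_3 = 4, w_3 = 1.5, d_3 = 1.5, h_3 = 2.25, cx_4 = 2.5, cy_4 = 6.25, cz_4 = 7.25, d_4 = 4.25, h_4 = 2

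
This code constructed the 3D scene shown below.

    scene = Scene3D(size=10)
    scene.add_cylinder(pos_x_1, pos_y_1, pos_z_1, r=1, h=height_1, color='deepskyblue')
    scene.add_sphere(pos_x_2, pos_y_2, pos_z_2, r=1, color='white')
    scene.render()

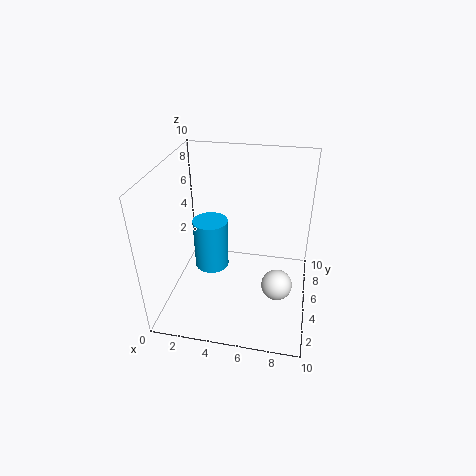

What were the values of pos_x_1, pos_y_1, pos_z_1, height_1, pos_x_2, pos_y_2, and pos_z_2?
pos_x_1 = 4
pos_y_1 = 2
pos_z_1 = 5
height_1 = 3
pos_x_2 = 8
pos_y_2 = 3
pos_z_2 = 3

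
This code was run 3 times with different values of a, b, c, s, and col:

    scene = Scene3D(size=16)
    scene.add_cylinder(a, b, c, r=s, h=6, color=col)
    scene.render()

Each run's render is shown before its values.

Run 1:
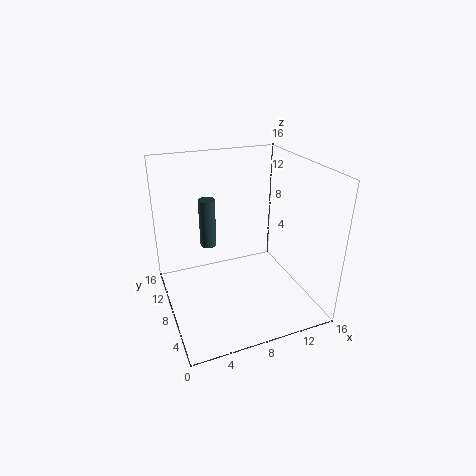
a = 6
b = 13
c = 5
s = 1
col = 'darkslategray'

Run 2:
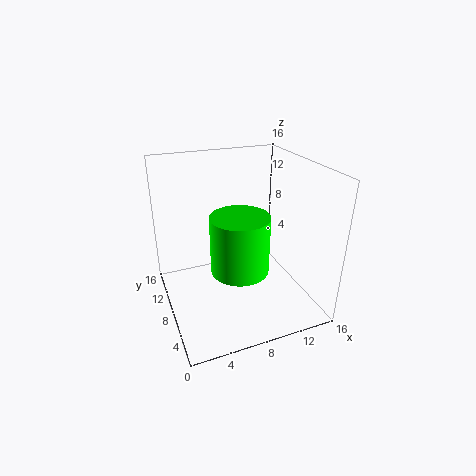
a = 7
b = 5
c = 6
s = 3
col = 'lime'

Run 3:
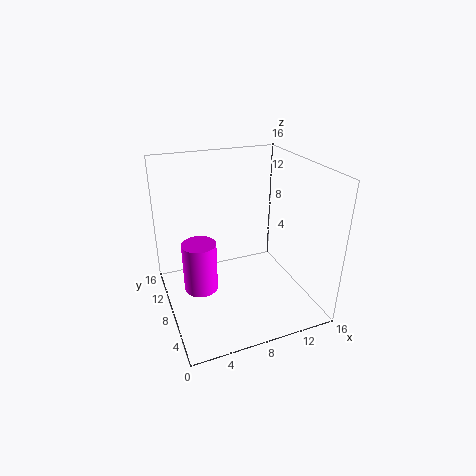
a = 4
b = 10
c = 1
s = 2
col = 'magenta'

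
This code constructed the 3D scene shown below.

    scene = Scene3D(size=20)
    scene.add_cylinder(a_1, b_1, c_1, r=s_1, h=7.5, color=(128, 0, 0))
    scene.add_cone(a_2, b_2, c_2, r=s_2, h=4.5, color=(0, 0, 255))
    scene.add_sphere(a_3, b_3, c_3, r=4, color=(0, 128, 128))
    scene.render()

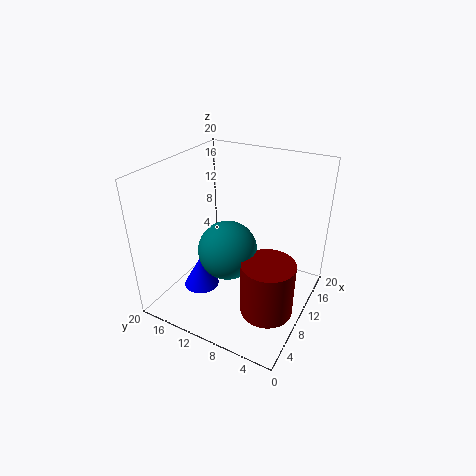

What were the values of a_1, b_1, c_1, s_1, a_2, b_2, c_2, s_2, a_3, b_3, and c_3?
a_1 = 7
b_1 = 4
c_1 = 2
s_1 = 3.5
a_2 = 7
b_2 = 14.5
c_2 = 2.5
s_2 = 2.5
a_3 = 8
b_3 = 10.5
c_3 = 9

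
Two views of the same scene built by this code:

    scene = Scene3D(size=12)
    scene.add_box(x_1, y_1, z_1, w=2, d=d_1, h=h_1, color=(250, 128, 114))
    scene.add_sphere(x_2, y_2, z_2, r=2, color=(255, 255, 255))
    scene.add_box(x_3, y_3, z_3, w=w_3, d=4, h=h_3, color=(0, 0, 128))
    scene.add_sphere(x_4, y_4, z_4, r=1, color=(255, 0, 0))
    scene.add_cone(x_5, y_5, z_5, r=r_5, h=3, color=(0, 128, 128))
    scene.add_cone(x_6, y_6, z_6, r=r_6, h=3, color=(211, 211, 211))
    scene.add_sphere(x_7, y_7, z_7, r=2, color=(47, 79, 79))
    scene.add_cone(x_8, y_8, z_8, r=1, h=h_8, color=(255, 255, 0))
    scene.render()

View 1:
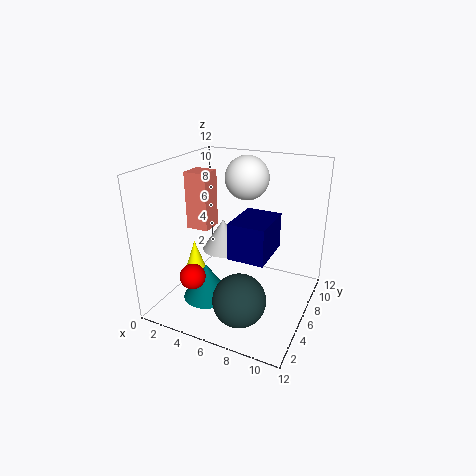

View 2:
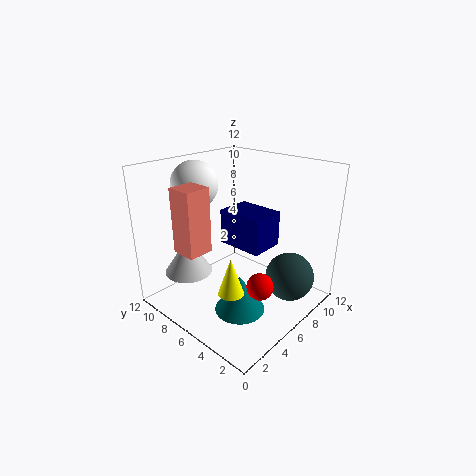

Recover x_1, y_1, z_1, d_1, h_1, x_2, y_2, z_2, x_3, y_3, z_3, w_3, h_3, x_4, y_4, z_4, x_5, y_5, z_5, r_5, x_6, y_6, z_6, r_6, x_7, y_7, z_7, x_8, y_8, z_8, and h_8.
x_1 = 1, y_1 = 6, z_1 = 6, d_1 = 2, h_1 = 5, x_2 = 5, y_2 = 10, z_2 = 10, x_3 = 6, y_3 = 4, z_3 = 5, w_3 = 3, h_3 = 3, x_4 = 4, y_4 = 2, z_4 = 4, x_5 = 4, y_5 = 4, z_5 = 1, r_5 = 2, x_6 = 3, y_6 = 9, z_6 = 3, r_6 = 2, x_7 = 8, y_7 = 2, z_7 = 3, x_8 = 3, y_8 = 4, z_8 = 3, h_8 = 3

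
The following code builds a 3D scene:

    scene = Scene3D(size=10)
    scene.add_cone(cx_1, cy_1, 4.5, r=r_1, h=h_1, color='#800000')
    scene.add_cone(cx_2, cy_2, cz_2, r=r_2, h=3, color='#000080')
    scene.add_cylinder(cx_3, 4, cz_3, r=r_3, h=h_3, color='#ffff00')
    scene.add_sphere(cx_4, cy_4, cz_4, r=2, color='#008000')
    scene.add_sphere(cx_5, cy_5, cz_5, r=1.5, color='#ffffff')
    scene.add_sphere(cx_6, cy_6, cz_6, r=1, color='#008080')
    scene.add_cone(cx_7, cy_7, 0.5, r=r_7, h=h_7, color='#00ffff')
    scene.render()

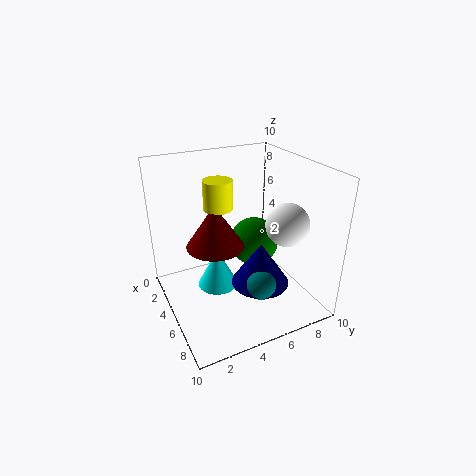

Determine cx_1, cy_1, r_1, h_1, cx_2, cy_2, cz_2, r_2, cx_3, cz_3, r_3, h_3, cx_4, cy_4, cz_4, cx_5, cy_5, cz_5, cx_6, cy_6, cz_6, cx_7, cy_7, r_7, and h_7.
cx_1 = 4.5
cy_1 = 3.5
r_1 = 2
h_1 = 3
cx_2 = 6.5
cy_2 = 6
cz_2 = 2
r_2 = 2
cx_3 = 4
cz_3 = 7
r_3 = 1
h_3 = 2
cx_4 = 2
cy_4 = 8
cz_4 = 2.5
cx_5 = 6.5
cy_5 = 8
cz_5 = 6
cx_6 = 7.5
cy_6 = 5.5
cz_6 = 2.5
cx_7 = 3.5
cy_7 = 4
r_7 = 1.5
h_7 = 3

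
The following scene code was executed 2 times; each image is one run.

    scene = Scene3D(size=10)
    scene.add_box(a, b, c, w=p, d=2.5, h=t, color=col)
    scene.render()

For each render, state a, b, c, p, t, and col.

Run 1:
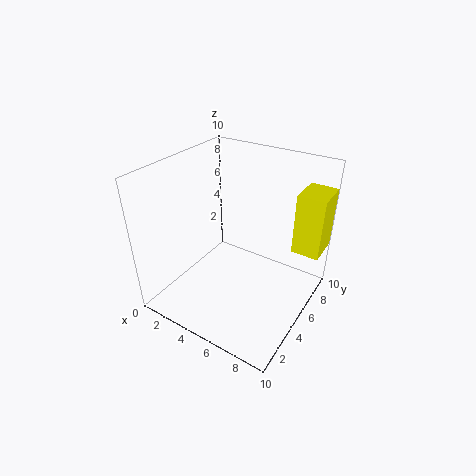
a = 8; b = 7.5; c = 3.5; p = 2; t = 4.5; col = 'yellow'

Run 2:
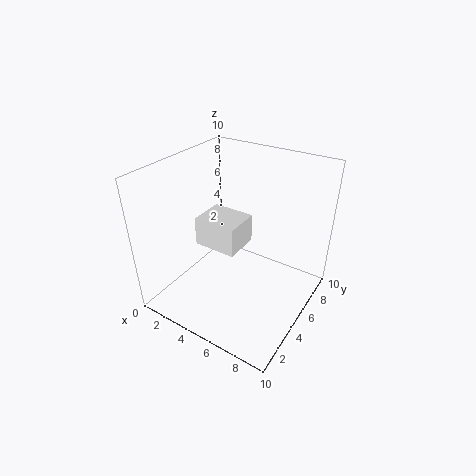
a = 2.5; b = 3.5; c = 4.5; p = 3; t = 2; col = 'white'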